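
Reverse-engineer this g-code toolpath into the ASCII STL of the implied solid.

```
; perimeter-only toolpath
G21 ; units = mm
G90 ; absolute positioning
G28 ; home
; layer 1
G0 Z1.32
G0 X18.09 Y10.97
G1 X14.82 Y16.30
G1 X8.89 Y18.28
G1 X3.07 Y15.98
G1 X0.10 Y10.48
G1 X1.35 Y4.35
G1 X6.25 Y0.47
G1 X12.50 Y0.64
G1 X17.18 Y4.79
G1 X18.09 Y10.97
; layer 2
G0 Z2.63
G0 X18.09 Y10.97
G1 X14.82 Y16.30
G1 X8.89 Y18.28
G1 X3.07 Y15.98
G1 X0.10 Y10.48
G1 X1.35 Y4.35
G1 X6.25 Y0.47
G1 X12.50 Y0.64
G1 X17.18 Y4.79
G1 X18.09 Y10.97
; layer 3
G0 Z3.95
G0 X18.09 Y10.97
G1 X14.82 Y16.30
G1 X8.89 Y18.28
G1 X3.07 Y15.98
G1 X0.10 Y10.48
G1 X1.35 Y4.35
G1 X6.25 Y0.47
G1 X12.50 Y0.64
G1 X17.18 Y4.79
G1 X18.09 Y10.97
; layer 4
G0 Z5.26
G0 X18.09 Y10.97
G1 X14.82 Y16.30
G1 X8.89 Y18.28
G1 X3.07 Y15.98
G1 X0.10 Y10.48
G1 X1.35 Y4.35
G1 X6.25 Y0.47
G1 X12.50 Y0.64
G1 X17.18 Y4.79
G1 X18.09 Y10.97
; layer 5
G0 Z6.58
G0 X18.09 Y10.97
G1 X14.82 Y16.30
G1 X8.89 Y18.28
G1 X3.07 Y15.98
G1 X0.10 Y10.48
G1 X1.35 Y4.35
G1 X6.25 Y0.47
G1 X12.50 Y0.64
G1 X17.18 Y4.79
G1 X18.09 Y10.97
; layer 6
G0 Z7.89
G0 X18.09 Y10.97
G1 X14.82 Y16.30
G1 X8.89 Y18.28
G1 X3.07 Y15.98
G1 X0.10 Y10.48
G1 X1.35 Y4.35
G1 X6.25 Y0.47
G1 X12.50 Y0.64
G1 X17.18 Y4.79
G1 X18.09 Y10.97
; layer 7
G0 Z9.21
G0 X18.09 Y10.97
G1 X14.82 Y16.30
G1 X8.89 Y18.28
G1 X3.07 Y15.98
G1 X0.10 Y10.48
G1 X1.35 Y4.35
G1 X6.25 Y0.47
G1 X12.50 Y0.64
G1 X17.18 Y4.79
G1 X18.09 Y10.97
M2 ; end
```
solid part
  facet normal 0.0000 0.0000 -1.0000
    outer loop
      vertex 8.89 18.28 0.00
      vertex 14.82 16.30 0.00
      vertex 18.09 10.97 0.00
    endloop
  endfacet
  facet normal 0.0000 0.0000 -1.0000
    outer loop
      vertex 3.07 15.98 0.00
      vertex 8.89 18.28 0.00
      vertex 18.09 10.97 0.00
    endloop
  endfacet
  facet normal 0.0000 0.0000 -1.0000
    outer loop
      vertex 0.10 10.48 0.00
      vertex 3.07 15.98 0.00
      vertex 18.09 10.97 0.00
    endloop
  endfacet
  facet normal 0.0000 0.0000 -1.0000
    outer loop
      vertex 1.35 4.35 0.00
      vertex 0.10 10.48 0.00
      vertex 18.09 10.97 0.00
    endloop
  endfacet
  facet normal 0.0000 0.0000 -1.0000
    outer loop
      vertex 6.25 0.47 0.00
      vertex 1.35 4.35 0.00
      vertex 18.09 10.97 0.00
    endloop
  endfacet
  facet normal 0.0000 0.0000 -1.0000
    outer loop
      vertex 12.50 0.64 0.00
      vertex 6.25 0.47 0.00
      vertex 18.09 10.97 0.00
    endloop
  endfacet
  facet normal 0.0000 0.0000 -1.0000
    outer loop
      vertex 17.18 4.79 0.00
      vertex 12.50 0.64 0.00
      vertex 18.09 10.97 0.00
    endloop
  endfacet
  facet normal 0.0000 0.0000 1.0000
    outer loop
      vertex 18.09 10.97 9.21
      vertex 14.82 16.30 9.21
      vertex 8.89 18.28 9.21
    endloop
  endfacet
  facet normal 0.0000 0.0000 1.0000
    outer loop
      vertex 18.09 10.97 9.21
      vertex 8.89 18.28 9.21
      vertex 3.07 15.98 9.21
    endloop
  endfacet
  facet normal 0.0000 0.0000 1.0000
    outer loop
      vertex 18.09 10.97 9.21
      vertex 3.07 15.98 9.21
      vertex 0.10 10.48 9.21
    endloop
  endfacet
  facet normal 0.0000 0.0000 1.0000
    outer loop
      vertex 18.09 10.97 9.21
      vertex 0.10 10.48 9.21
      vertex 1.35 4.35 9.21
    endloop
  endfacet
  facet normal 0.0000 0.0000 1.0000
    outer loop
      vertex 18.09 10.97 9.21
      vertex 1.35 4.35 9.21
      vertex 6.25 0.47 9.21
    endloop
  endfacet
  facet normal 0.0000 0.0000 1.0000
    outer loop
      vertex 18.09 10.97 9.21
      vertex 6.25 0.47 9.21
      vertex 12.50 0.64 9.21
    endloop
  endfacet
  facet normal 0.0000 0.0000 1.0000
    outer loop
      vertex 18.09 10.97 9.21
      vertex 12.50 0.64 9.21
      vertex 17.18 4.79 9.21
    endloop
  endfacet
  facet normal 0.8524 0.5229 0.0000
    outer loop
      vertex 18.09 10.97 0.00
      vertex 14.82 16.30 0.00
      vertex 14.82 16.30 9.21
    endloop
  endfacet
  facet normal 0.8524 0.5229 0.0000
    outer loop
      vertex 18.09 10.97 0.00
      vertex 14.82 16.30 9.21
      vertex 18.09 10.97 9.21
    endloop
  endfacet
  facet normal 0.3167 0.9485 0.0000
    outer loop
      vertex 14.82 16.30 0.00
      vertex 8.89 18.28 0.00
      vertex 8.89 18.28 9.21
    endloop
  endfacet
  facet normal 0.3167 0.9485 0.0000
    outer loop
      vertex 14.82 16.30 0.00
      vertex 8.89 18.28 9.21
      vertex 14.82 16.30 9.21
    endloop
  endfacet
  facet normal -0.3675 0.9300 0.0000
    outer loop
      vertex 8.89 18.28 0.00
      vertex 3.07 15.98 0.00
      vertex 3.07 15.98 9.21
    endloop
  endfacet
  facet normal -0.3675 0.9300 0.0000
    outer loop
      vertex 8.89 18.28 0.00
      vertex 3.07 15.98 9.21
      vertex 8.89 18.28 9.21
    endloop
  endfacet
  facet normal -0.8799 0.4751 0.0000
    outer loop
      vertex 3.07 15.98 0.00
      vertex 0.10 10.48 0.00
      vertex 0.10 10.48 9.21
    endloop
  endfacet
  facet normal -0.8799 0.4751 0.0000
    outer loop
      vertex 3.07 15.98 0.00
      vertex 0.10 10.48 9.21
      vertex 3.07 15.98 9.21
    endloop
  endfacet
  facet normal -0.9798 -0.1998 0.0000
    outer loop
      vertex 0.10 10.48 0.00
      vertex 1.35 4.35 0.00
      vertex 1.35 4.35 9.21
    endloop
  endfacet
  facet normal -0.9798 -0.1998 0.0000
    outer loop
      vertex 0.10 10.48 0.00
      vertex 1.35 4.35 9.21
      vertex 0.10 10.48 9.21
    endloop
  endfacet
  facet normal -0.6208 -0.7840 0.0000
    outer loop
      vertex 1.35 4.35 0.00
      vertex 6.25 0.47 0.00
      vertex 6.25 0.47 9.21
    endloop
  endfacet
  facet normal -0.6208 -0.7840 0.0000
    outer loop
      vertex 1.35 4.35 0.00
      vertex 6.25 0.47 9.21
      vertex 1.35 4.35 9.21
    endloop
  endfacet
  facet normal 0.0272 -0.9996 0.0000
    outer loop
      vertex 6.25 0.47 0.00
      vertex 12.50 0.64 0.00
      vertex 12.50 0.64 9.21
    endloop
  endfacet
  facet normal 0.0272 -0.9996 0.0000
    outer loop
      vertex 6.25 0.47 0.00
      vertex 12.50 0.64 9.21
      vertex 6.25 0.47 9.21
    endloop
  endfacet
  facet normal 0.6635 -0.7482 0.0000
    outer loop
      vertex 12.50 0.64 0.00
      vertex 17.18 4.79 0.00
      vertex 17.18 4.79 9.21
    endloop
  endfacet
  facet normal 0.6635 -0.7482 0.0000
    outer loop
      vertex 12.50 0.64 0.00
      vertex 17.18 4.79 9.21
      vertex 12.50 0.64 9.21
    endloop
  endfacet
  facet normal 0.9893 -0.1457 0.0000
    outer loop
      vertex 17.18 4.79 0.00
      vertex 18.09 10.97 0.00
      vertex 18.09 10.97 9.21
    endloop
  endfacet
  facet normal 0.9893 -0.1457 0.0000
    outer loop
      vertex 17.18 4.79 0.00
      vertex 18.09 10.97 9.21
      vertex 17.18 4.79 9.21
    endloop
  endfacet
endsolid part

The G0 Z moves step by Δz≈1.32 mm. Every layer's G1 loop is the same polygon, so the solid is a straight extrusion of it from z=0 to z≈9.21. Closing with flat bottom and top caps and triangulating gives 32 facets — a regular 9-sided prism (a cylinder approximated with 9 flat sides), circumscribed radius ≈ 9.14 mm, height ≈ 9.21 mm.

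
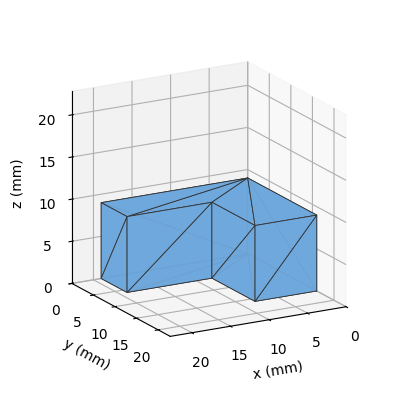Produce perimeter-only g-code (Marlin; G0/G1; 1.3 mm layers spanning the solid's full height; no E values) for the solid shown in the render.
Reading the render: the shape is an L-shaped prism: outer 19 × 16 mm, arm thicknesses ≈ 6 mm (horizontal) and 8 mm (vertical), extruded 9 mm in z (dimensions read to the nearest mm from the axis ticks). For the g-code, the solid's height is divided into equal slices at the stated Δz and each level perimeter traced with G1 moves after a G0 lift.

; perimeter-only toolpath
G21 ; units = mm
G90 ; absolute positioning
G28 ; home
; layer 1
G0 Z1.3
G0 X0.0 Y0.0
G1 X19.0 Y0.0
G1 X19.0 Y6.0
G1 X8.0 Y6.0
G1 X8.0 Y16.0
G1 X0.0 Y16.0
G1 X0.0 Y0.0
; layer 2
G0 Z2.6
G0 X0.0 Y0.0
G1 X19.0 Y0.0
G1 X19.0 Y6.0
G1 X8.0 Y6.0
G1 X8.0 Y16.0
G1 X0.0 Y16.0
G1 X0.0 Y0.0
; layer 3
G0 Z3.9
G0 X0.0 Y0.0
G1 X19.0 Y0.0
G1 X19.0 Y6.0
G1 X8.0 Y6.0
G1 X8.0 Y16.0
G1 X0.0 Y16.0
G1 X0.0 Y0.0
; layer 4
G0 Z5.1
G0 X0.0 Y0.0
G1 X19.0 Y0.0
G1 X19.0 Y6.0
G1 X8.0 Y6.0
G1 X8.0 Y16.0
G1 X0.0 Y16.0
G1 X0.0 Y0.0
; layer 5
G0 Z6.4
G0 X0.0 Y0.0
G1 X19.0 Y0.0
G1 X19.0 Y6.0
G1 X8.0 Y6.0
G1 X8.0 Y16.0
G1 X0.0 Y16.0
G1 X0.0 Y0.0
; layer 6
G0 Z7.7
G0 X0.0 Y0.0
G1 X19.0 Y0.0
G1 X19.0 Y6.0
G1 X8.0 Y6.0
G1 X8.0 Y16.0
G1 X0.0 Y16.0
G1 X0.0 Y0.0
; layer 7
G0 Z9.0
G0 X0.0 Y0.0
G1 X19.0 Y0.0
G1 X19.0 Y6.0
G1 X8.0 Y6.0
G1 X8.0 Y16.0
G1 X0.0 Y16.0
G1 X0.0 Y0.0
M2 ; end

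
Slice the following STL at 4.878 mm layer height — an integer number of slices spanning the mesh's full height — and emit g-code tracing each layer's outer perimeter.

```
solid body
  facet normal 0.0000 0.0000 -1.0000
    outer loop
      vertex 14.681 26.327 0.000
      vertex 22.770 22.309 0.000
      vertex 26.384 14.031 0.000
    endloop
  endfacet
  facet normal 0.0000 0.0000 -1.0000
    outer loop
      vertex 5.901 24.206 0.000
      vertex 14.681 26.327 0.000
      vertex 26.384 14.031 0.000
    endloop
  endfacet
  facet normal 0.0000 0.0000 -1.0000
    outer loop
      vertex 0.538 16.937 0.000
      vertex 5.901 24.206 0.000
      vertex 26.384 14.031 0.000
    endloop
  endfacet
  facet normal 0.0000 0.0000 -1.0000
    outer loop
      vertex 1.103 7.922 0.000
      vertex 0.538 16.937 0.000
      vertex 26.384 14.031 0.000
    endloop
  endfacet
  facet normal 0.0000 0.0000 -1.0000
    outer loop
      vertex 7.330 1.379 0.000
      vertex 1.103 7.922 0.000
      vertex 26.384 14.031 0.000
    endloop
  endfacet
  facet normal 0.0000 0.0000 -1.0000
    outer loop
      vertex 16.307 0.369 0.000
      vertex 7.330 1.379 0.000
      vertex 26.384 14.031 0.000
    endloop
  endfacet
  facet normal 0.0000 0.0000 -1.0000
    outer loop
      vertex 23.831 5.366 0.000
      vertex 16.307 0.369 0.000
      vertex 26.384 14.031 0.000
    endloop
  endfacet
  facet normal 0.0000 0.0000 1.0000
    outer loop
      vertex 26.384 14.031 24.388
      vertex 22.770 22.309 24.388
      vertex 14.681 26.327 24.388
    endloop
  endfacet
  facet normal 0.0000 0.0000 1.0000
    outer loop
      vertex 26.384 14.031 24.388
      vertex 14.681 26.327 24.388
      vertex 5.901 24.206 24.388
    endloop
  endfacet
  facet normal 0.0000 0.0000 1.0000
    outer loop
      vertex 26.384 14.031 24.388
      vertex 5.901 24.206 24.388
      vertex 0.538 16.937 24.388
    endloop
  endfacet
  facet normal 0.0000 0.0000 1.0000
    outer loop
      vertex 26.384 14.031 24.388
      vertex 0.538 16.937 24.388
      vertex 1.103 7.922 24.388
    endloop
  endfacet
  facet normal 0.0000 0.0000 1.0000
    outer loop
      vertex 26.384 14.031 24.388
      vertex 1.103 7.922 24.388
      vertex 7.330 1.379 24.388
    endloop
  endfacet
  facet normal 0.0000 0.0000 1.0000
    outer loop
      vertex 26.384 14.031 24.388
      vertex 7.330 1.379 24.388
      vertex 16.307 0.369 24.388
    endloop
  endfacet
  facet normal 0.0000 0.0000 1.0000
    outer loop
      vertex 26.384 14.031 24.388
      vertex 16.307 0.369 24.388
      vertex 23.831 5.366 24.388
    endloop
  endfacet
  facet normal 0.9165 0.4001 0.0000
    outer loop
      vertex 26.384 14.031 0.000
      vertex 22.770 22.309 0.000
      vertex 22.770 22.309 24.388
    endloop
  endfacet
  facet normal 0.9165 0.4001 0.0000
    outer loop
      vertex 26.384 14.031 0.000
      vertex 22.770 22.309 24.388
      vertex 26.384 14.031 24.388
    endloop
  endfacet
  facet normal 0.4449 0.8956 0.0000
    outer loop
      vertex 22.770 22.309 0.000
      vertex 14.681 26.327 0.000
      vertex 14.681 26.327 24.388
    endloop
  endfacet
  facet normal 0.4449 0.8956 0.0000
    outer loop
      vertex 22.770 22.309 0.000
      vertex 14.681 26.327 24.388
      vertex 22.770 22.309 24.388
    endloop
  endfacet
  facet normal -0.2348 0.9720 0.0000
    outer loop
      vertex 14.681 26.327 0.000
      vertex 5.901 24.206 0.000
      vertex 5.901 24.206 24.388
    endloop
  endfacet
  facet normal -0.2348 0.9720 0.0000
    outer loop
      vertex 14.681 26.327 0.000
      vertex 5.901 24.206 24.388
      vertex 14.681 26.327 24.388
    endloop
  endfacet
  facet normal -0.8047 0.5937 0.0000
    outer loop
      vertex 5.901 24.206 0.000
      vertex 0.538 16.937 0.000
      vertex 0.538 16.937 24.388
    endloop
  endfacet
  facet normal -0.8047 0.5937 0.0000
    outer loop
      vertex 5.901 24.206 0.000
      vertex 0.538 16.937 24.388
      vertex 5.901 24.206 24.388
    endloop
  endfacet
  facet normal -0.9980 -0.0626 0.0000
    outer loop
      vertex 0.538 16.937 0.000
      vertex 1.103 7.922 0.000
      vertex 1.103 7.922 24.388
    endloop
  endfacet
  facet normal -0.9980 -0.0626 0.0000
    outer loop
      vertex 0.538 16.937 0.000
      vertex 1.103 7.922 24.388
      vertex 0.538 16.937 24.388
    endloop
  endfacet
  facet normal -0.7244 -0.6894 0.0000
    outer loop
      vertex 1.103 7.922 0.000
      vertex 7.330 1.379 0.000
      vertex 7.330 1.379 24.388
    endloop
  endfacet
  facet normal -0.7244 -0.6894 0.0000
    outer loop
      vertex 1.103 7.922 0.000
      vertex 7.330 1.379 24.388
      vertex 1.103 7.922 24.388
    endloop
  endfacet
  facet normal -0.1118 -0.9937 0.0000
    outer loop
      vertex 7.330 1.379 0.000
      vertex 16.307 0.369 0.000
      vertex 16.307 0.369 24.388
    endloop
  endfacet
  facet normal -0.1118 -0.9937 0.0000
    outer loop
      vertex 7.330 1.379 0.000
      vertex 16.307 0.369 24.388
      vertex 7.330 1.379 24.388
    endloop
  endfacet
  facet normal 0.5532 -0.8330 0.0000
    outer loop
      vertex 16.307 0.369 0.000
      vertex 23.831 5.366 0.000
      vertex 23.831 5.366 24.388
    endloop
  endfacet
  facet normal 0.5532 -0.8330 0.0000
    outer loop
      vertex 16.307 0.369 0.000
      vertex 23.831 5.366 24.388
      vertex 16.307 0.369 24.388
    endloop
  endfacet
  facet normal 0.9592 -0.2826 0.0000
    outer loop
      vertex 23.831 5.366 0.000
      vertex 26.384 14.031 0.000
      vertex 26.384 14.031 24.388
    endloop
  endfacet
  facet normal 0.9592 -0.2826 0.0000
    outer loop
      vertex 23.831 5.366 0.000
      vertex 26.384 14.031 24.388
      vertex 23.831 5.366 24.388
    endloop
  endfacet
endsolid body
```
; perimeter-only toolpath
G21 ; units = mm
G90 ; absolute positioning
G28 ; home
; layer 1
G0 Z4.878
G0 X26.384 Y14.031
G1 X22.770 Y22.309
G1 X14.681 Y26.327
G1 X5.901 Y24.206
G1 X0.538 Y16.937
G1 X1.103 Y7.922
G1 X7.330 Y1.379
G1 X16.307 Y0.369
G1 X23.831 Y5.366
G1 X26.384 Y14.031
; layer 2
G0 Z9.755
G0 X26.384 Y14.031
G1 X22.770 Y22.309
G1 X14.681 Y26.327
G1 X5.901 Y24.206
G1 X0.538 Y16.937
G1 X1.103 Y7.922
G1 X7.330 Y1.379
G1 X16.307 Y0.369
G1 X23.831 Y5.366
G1 X26.384 Y14.031
; layer 3
G0 Z14.633
G0 X26.384 Y14.031
G1 X22.770 Y22.309
G1 X14.681 Y26.327
G1 X5.901 Y24.206
G1 X0.538 Y16.937
G1 X1.103 Y7.922
G1 X7.330 Y1.379
G1 X16.307 Y0.369
G1 X23.831 Y5.366
G1 X26.384 Y14.031
; layer 4
G0 Z19.510
G0 X26.384 Y14.031
G1 X22.770 Y22.309
G1 X14.681 Y26.327
G1 X5.901 Y24.206
G1 X0.538 Y16.937
G1 X1.103 Y7.922
G1 X7.330 Y1.379
G1 X16.307 Y0.369
G1 X23.831 Y5.366
G1 X26.384 Y14.031
; layer 5
G0 Z24.388
G0 X26.384 Y14.031
G1 X22.770 Y22.309
G1 X14.681 Y26.327
G1 X5.901 Y24.206
G1 X0.538 Y16.937
G1 X1.103 Y7.922
G1 X7.330 Y1.379
G1 X16.307 Y0.369
G1 X23.831 Y5.366
G1 X26.384 Y14.031
M2 ; end

The solid is a regular 9-sided prism (a cylinder approximated with 9 flat sides), circumscribed radius ≈ 13.2 mm, height ≈ 24.4 mm. Slicing at Δz = 4.878 mm — 5 equal slices spanning the solid's height, so layer i sits at z = i·h/5 — gives 5 non-empty perimeters. Each is a 9-segment closed polygon; G0 lifts to the layer z and rapids to the start vertex, then G1 traces the edges.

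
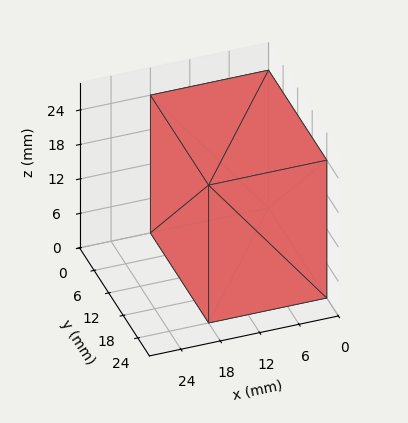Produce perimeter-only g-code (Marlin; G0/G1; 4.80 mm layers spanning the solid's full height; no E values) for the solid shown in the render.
Reading the render: the shape is a rectangular box, roughly 18 × 24 mm footprint and 24 mm tall (dimensions read to the nearest mm from the axis ticks). For the g-code, the solid's height is divided into equal slices at the stated Δz and each level perimeter traced with G1 moves after a G0 lift.

; perimeter-only toolpath
G21 ; units = mm
G90 ; absolute positioning
G28 ; home
; layer 1
G0 Z4.80
G0 X0.00 Y0.00
G1 X18.00 Y0.00
G1 X18.00 Y24.00
G1 X0.00 Y24.00
G1 X0.00 Y0.00
; layer 2
G0 Z9.60
G0 X0.00 Y0.00
G1 X18.00 Y0.00
G1 X18.00 Y24.00
G1 X0.00 Y24.00
G1 X0.00 Y0.00
; layer 3
G0 Z14.40
G0 X0.00 Y0.00
G1 X18.00 Y0.00
G1 X18.00 Y24.00
G1 X0.00 Y24.00
G1 X0.00 Y0.00
; layer 4
G0 Z19.20
G0 X0.00 Y0.00
G1 X18.00 Y0.00
G1 X18.00 Y24.00
G1 X0.00 Y24.00
G1 X0.00 Y0.00
; layer 5
G0 Z24.00
G0 X0.00 Y0.00
G1 X18.00 Y0.00
G1 X18.00 Y24.00
G1 X0.00 Y24.00
G1 X0.00 Y0.00
M2 ; end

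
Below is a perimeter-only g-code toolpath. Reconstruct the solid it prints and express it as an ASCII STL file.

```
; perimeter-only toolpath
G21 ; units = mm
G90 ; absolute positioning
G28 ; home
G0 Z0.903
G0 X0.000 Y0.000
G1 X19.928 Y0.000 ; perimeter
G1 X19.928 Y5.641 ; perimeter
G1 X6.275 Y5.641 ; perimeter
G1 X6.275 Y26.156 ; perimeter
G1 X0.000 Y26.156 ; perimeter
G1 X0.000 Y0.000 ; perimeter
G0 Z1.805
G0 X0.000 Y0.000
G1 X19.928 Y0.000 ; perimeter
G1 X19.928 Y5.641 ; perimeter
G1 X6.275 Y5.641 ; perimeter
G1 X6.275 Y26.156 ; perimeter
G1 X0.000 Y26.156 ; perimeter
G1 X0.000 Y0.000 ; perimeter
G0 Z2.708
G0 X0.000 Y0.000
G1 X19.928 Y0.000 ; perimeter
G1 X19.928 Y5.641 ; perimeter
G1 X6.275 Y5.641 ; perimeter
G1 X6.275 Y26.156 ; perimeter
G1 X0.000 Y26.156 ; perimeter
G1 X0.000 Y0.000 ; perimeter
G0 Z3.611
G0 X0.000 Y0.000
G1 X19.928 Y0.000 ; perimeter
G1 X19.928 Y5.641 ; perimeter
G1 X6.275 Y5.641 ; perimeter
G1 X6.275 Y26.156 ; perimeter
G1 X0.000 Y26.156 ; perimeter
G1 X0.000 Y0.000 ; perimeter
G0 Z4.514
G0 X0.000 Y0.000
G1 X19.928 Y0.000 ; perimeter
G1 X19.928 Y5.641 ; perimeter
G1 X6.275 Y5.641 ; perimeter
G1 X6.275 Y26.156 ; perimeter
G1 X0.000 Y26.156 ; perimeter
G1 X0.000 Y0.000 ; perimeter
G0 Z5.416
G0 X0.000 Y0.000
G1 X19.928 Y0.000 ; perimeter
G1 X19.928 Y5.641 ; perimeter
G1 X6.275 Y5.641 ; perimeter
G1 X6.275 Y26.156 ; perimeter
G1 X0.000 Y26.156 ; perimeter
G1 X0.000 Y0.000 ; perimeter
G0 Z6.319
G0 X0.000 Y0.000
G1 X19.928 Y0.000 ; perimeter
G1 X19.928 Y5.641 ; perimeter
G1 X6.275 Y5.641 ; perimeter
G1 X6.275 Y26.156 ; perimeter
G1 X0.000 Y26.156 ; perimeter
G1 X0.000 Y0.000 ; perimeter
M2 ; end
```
solid part
  facet normal 0.0000 0.0000 -1.0000
    outer loop
      vertex 19.928 5.641 0.000
      vertex 19.928 0.000 0.000
      vertex 0.000 0.000 0.000
    endloop
  endfacet
  facet normal 0.0000 0.0000 -1.0000
    outer loop
      vertex 6.275 5.641 0.000
      vertex 19.928 5.641 0.000
      vertex 0.000 0.000 0.000
    endloop
  endfacet
  facet normal 0.0000 0.0000 -1.0000
    outer loop
      vertex 6.275 26.156 0.000
      vertex 6.275 5.641 0.000
      vertex 0.000 0.000 0.000
    endloop
  endfacet
  facet normal 0.0000 0.0000 -1.0000
    outer loop
      vertex 0.000 26.156 0.000
      vertex 6.275 26.156 0.000
      vertex 0.000 0.000 0.000
    endloop
  endfacet
  facet normal 0.0000 0.0000 1.0000
    outer loop
      vertex 0.000 0.000 6.319
      vertex 19.928 0.000 6.319
      vertex 19.928 5.641 6.319
    endloop
  endfacet
  facet normal 0.0000 0.0000 1.0000
    outer loop
      vertex 0.000 0.000 6.319
      vertex 19.928 5.641 6.319
      vertex 6.275 5.641 6.319
    endloop
  endfacet
  facet normal 0.0000 0.0000 1.0000
    outer loop
      vertex 0.000 0.000 6.319
      vertex 6.275 5.641 6.319
      vertex 6.275 26.156 6.319
    endloop
  endfacet
  facet normal 0.0000 0.0000 1.0000
    outer loop
      vertex 0.000 0.000 6.319
      vertex 6.275 26.156 6.319
      vertex 0.000 26.156 6.319
    endloop
  endfacet
  facet normal 0.0000 -1.0000 0.0000
    outer loop
      vertex 0.000 0.000 0.000
      vertex 19.928 0.000 0.000
      vertex 19.928 0.000 6.319
    endloop
  endfacet
  facet normal 0.0000 -1.0000 0.0000
    outer loop
      vertex 0.000 0.000 0.000
      vertex 19.928 0.000 6.319
      vertex 0.000 0.000 6.319
    endloop
  endfacet
  facet normal 1.0000 0.0000 0.0000
    outer loop
      vertex 19.928 0.000 0.000
      vertex 19.928 5.641 0.000
      vertex 19.928 5.641 6.319
    endloop
  endfacet
  facet normal 1.0000 0.0000 0.0000
    outer loop
      vertex 19.928 0.000 0.000
      vertex 19.928 5.641 6.319
      vertex 19.928 0.000 6.319
    endloop
  endfacet
  facet normal 0.0000 1.0000 0.0000
    outer loop
      vertex 19.928 5.641 0.000
      vertex 6.275 5.641 0.000
      vertex 6.275 5.641 6.319
    endloop
  endfacet
  facet normal 0.0000 1.0000 0.0000
    outer loop
      vertex 19.928 5.641 0.000
      vertex 6.275 5.641 6.319
      vertex 19.928 5.641 6.319
    endloop
  endfacet
  facet normal 1.0000 0.0000 0.0000
    outer loop
      vertex 6.275 5.641 0.000
      vertex 6.275 26.156 0.000
      vertex 6.275 26.156 6.319
    endloop
  endfacet
  facet normal 1.0000 0.0000 0.0000
    outer loop
      vertex 6.275 5.641 0.000
      vertex 6.275 26.156 6.319
      vertex 6.275 5.641 6.319
    endloop
  endfacet
  facet normal 0.0000 1.0000 0.0000
    outer loop
      vertex 6.275 26.156 0.000
      vertex 0.000 26.156 0.000
      vertex 0.000 26.156 6.319
    endloop
  endfacet
  facet normal 0.0000 1.0000 0.0000
    outer loop
      vertex 6.275 26.156 0.000
      vertex 0.000 26.156 6.319
      vertex 6.275 26.156 6.319
    endloop
  endfacet
  facet normal -1.0000 0.0000 0.0000
    outer loop
      vertex 0.000 26.156 0.000
      vertex 0.000 0.000 0.000
      vertex 0.000 0.000 6.319
    endloop
  endfacet
  facet normal -1.0000 0.0000 0.0000
    outer loop
      vertex 0.000 26.156 0.000
      vertex 0.000 0.000 6.319
      vertex 0.000 26.156 6.319
    endloop
  endfacet
endsolid part

The G0 Z moves step by Δz≈0.903 mm. Every layer's G1 loop is the same polygon, so the solid is a straight extrusion of it from z=0 to z≈6.32. Closing with flat bottom and top caps and triangulating gives 20 facets — an L-shaped prism: outer 19.9 × 26.2 mm, arm thicknesses ≈ 5.64 mm (horizontal) and 6.28 mm (vertical), extruded 6.32 mm in z.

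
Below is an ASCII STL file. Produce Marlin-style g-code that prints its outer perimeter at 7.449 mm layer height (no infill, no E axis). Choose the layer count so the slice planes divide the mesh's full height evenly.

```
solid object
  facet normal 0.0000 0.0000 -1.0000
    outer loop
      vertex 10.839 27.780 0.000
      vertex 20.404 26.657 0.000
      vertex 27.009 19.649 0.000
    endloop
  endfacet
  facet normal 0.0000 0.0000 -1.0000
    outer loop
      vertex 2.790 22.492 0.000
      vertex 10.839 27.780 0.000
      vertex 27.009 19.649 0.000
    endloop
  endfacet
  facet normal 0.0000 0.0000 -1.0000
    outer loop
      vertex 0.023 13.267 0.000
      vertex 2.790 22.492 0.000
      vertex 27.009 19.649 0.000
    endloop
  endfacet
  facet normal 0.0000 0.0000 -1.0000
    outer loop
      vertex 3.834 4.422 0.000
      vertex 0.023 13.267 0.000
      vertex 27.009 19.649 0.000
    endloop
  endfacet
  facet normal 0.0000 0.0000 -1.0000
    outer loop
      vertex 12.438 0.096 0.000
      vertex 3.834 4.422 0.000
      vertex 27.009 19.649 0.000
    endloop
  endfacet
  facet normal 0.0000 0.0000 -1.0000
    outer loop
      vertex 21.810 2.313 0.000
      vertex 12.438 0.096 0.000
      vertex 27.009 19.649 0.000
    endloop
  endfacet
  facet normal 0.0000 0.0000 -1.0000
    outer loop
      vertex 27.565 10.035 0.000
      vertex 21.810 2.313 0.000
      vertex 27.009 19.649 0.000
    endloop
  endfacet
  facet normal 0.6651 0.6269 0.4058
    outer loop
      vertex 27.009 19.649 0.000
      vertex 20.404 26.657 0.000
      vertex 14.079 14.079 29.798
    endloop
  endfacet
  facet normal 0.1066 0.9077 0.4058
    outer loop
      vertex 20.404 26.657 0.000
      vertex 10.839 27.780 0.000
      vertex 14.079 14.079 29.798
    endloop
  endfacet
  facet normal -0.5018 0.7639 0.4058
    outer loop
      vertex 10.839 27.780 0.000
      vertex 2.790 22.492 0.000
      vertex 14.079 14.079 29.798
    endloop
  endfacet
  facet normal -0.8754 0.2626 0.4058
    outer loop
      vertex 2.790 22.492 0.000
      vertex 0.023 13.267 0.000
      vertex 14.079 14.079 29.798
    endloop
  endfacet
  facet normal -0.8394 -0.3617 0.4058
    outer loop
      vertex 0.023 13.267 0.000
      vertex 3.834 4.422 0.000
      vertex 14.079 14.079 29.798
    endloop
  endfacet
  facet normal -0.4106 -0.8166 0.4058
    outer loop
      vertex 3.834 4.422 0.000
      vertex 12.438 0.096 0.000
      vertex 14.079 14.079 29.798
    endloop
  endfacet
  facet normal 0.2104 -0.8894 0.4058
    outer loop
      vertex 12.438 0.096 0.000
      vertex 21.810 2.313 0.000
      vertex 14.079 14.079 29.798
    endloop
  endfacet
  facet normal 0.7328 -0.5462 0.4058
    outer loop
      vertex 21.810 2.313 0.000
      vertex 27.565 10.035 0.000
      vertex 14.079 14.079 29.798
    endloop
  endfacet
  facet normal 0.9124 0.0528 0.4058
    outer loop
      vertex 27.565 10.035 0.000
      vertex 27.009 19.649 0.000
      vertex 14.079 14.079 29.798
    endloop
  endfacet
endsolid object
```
; perimeter-only toolpath
G21 ; units = mm
G90 ; absolute positioning
G28 ; home
; layer 1
G0 Z7.449
G0 X23.776 Y18.257
G1 X18.823 Y23.513
G1 X11.649 Y24.355
G1 X5.612 Y20.389
G1 X3.537 Y13.470
G1 X6.395 Y6.836
G1 X12.848 Y3.592
G1 X19.877 Y5.255
G1 X24.194 Y11.046
G1 X23.776 Y18.257
; layer 2
G0 Z14.899
G0 X20.544 Y16.864
G1 X17.242 Y20.368
G1 X12.459 Y20.930
G1 X8.434 Y18.285
G1 X7.051 Y13.673
G1 X8.957 Y9.251
G1 X13.259 Y7.088
G1 X17.944 Y8.196
G1 X20.822 Y12.057
G1 X20.544 Y16.864
; layer 3
G0 Z22.348
G0 X17.312 Y15.472
G1 X15.660 Y17.224
G1 X13.269 Y17.504
G1 X11.257 Y16.182
G1 X10.565 Y13.876
G1 X11.518 Y11.665
G1 X13.669 Y10.583
G1 X16.012 Y11.138
G1 X17.451 Y13.068
G1 X17.312 Y15.472
M2 ; end

The solid is a regular 9-sided pyramid, base circumscribed radius ≈ 14.1 mm, apex at z ≈ 29.8 mm. Slicing at Δz = 7.449 mm — 4 equal slices spanning the solid's height, so layer i sits at z = i·h/4 — gives 3 non-empty perimeters. Each is a 9-segment closed polygon; G0 lifts to the layer z and rapids to the start vertex, then G1 traces the edges. The cross-section shrinks linearly with z (the slice at the apex is degenerate and omitted).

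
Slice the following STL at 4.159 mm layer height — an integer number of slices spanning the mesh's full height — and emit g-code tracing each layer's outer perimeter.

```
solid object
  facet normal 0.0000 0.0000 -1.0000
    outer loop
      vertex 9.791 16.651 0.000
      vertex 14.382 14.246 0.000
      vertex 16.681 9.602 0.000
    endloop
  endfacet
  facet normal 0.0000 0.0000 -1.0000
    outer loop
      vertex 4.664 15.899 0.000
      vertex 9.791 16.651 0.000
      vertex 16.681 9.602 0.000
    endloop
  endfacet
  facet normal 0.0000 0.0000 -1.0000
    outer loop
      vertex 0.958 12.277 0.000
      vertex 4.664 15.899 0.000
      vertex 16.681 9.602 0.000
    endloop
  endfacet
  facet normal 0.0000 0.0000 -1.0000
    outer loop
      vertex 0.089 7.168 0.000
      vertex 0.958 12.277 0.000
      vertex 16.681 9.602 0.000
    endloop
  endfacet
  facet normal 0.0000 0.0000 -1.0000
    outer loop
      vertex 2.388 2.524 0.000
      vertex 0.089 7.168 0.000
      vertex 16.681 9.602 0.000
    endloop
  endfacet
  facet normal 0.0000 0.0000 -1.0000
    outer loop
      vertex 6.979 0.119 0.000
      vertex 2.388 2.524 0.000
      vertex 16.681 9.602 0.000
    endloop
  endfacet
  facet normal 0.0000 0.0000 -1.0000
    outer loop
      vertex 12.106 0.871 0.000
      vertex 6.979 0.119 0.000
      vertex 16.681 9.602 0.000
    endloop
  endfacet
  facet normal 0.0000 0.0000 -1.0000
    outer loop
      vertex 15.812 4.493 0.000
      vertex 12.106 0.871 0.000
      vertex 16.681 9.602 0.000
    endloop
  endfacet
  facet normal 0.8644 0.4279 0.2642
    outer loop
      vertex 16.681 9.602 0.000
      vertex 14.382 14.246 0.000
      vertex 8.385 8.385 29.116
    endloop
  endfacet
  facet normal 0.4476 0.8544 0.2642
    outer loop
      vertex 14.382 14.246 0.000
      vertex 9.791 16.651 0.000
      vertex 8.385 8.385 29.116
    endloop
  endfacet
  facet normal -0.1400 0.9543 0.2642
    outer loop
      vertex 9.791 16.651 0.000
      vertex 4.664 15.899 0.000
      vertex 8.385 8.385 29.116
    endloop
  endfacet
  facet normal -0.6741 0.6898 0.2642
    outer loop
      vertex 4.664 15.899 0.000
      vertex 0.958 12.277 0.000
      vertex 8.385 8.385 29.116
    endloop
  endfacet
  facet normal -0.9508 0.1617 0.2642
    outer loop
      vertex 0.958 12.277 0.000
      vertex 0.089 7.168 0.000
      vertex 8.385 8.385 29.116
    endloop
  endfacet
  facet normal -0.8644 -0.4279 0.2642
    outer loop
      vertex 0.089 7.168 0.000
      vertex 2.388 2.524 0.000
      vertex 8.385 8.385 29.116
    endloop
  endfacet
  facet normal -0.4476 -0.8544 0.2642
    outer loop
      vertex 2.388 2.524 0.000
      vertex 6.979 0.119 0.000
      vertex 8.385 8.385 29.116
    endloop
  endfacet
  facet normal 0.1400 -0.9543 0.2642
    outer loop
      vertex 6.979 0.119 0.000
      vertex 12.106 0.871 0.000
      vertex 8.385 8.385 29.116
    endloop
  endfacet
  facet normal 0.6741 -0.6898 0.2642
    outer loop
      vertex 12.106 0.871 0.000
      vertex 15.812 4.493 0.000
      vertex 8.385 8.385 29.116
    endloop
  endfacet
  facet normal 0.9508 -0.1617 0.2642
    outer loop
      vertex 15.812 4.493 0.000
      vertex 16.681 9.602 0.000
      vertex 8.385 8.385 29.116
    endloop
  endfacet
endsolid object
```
; perimeter-only toolpath
G21 ; units = mm
G90 ; absolute positioning
G28 ; home
; layer 1
G0 Z4.159
G0 X15.496 Y9.428
G1 X13.525 Y13.409
G1 X9.590 Y15.470
G1 X5.196 Y14.826
G1 X2.019 Y11.721
G1 X1.274 Y7.342
G1 X3.245 Y3.361
G1 X7.180 Y1.300
G1 X11.574 Y1.944
G1 X14.751 Y5.049
G1 X15.496 Y9.428
; layer 2
G0 Z8.319
G0 X14.311 Y9.254
G1 X12.669 Y12.571
G1 X9.389 Y14.289
G1 X5.727 Y13.752
G1 X3.080 Y11.165
G1 X2.459 Y7.516
G1 X4.101 Y4.199
G1 X7.381 Y2.481
G1 X11.043 Y3.018
G1 X13.690 Y5.605
G1 X14.311 Y9.254
; layer 3
G0 Z12.478
G0 X13.126 Y9.080
G1 X11.812 Y11.734
G1 X9.188 Y13.108
G1 X6.259 Y12.679
G1 X4.141 Y10.609
G1 X3.644 Y7.690
G1 X4.958 Y5.036
G1 X7.582 Y3.662
G1 X10.511 Y4.091
G1 X12.629 Y6.161
G1 X13.126 Y9.080
; layer 4
G0 Z16.638
G0 X11.940 Y8.907
G1 X10.955 Y10.897
G1 X8.988 Y11.928
G1 X6.790 Y11.605
G1 X5.202 Y10.053
G1 X4.830 Y7.863
G1 X5.815 Y5.873
G1 X7.782 Y4.842
G1 X9.980 Y5.165
G1 X11.568 Y6.717
G1 X11.940 Y8.907
; layer 5
G0 Z20.797
G0 X10.755 Y8.733
G1 X10.098 Y10.060
G1 X8.787 Y10.747
G1 X7.322 Y10.532
G1 X6.263 Y9.497
G1 X6.015 Y8.037
G1 X6.672 Y6.710
G1 X7.983 Y6.023
G1 X9.448 Y6.238
G1 X10.507 Y7.273
G1 X10.755 Y8.733
; layer 6
G0 Z24.957
G0 X9.570 Y8.559
G1 X9.242 Y9.222
G1 X8.586 Y9.566
G1 X7.853 Y9.458
G1 X7.324 Y8.941
G1 X7.200 Y8.211
G1 X7.528 Y7.548
G1 X8.184 Y7.204
G1 X8.917 Y7.312
G1 X9.446 Y7.829
G1 X9.570 Y8.559
M2 ; end

The solid is a regular 10-sided pyramid, base circumscribed radius ≈ 8.38 mm, apex at z ≈ 29.1 mm. Slicing at Δz = 4.159 mm — 7 equal slices spanning the solid's height, so layer i sits at z = i·h/7 — gives 6 non-empty perimeters. Each is a 10-segment closed polygon; G0 lifts to the layer z and rapids to the start vertex, then G1 traces the edges. The cross-section shrinks linearly with z (the slice at the apex is degenerate and omitted).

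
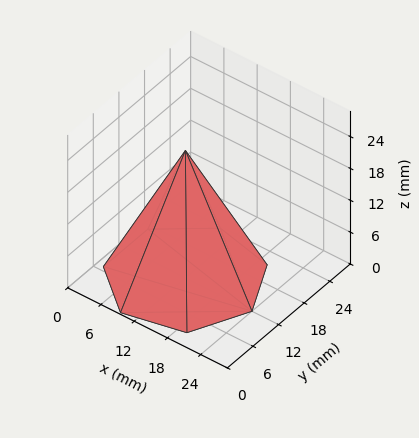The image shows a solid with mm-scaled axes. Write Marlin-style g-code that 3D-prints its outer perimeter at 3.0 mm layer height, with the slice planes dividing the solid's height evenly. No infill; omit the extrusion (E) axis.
Reading the render: the shape is a regular 7-sided pyramid, base circumscribed radius ≈ 12 mm, apex at z ≈ 24 mm (dimensions read to the nearest mm from the axis ticks). For the g-code, the solid's height is divided into equal slices at the stated Δz and each level perimeter traced with G1 moves after a G0 lift.

; perimeter-only toolpath
G21 ; units = mm
G90 ; absolute positioning
G28 ; home
; layer 1
G0 Z3.0
G0 X22.5 Y12.0
G1 X18.6 Y20.2
G1 X9.6 Y22.2
G1 X2.5 Y16.5
G1 X2.5 Y7.5
G1 X9.6 Y1.8
G1 X18.6 Y3.8
G1 X22.5 Y12.0
; layer 2
G0 Z6.0
G0 X21.0 Y12.0
G1 X17.6 Y19.0
G1 X10.0 Y20.8
G1 X3.9 Y15.9
G1 X3.9 Y8.1
G1 X10.0 Y3.2
G1 X17.6 Y5.0
G1 X21.0 Y12.0
; layer 3
G0 Z9.0
G0 X19.5 Y12.0
G1 X16.7 Y17.9
G1 X10.3 Y19.3
G1 X5.2 Y15.2
G1 X5.2 Y8.8
G1 X10.3 Y4.7
G1 X16.7 Y6.1
G1 X19.5 Y12.0
; layer 4
G0 Z12.0
G0 X18.0 Y12.0
G1 X15.8 Y16.7
G1 X10.7 Y17.9
G1 X6.6 Y14.6
G1 X6.6 Y9.4
G1 X10.7 Y6.2
G1 X15.8 Y7.3
G1 X18.0 Y12.0
; layer 5
G0 Z15.0
G0 X16.5 Y12.0
G1 X14.8 Y15.5
G1 X11.0 Y16.4
G1 X8.0 Y13.9
G1 X8.0 Y10.1
G1 X11.0 Y7.6
G1 X14.8 Y8.5
G1 X16.5 Y12.0
; layer 6
G0 Z18.0
G0 X15.0 Y12.0
G1 X13.9 Y14.3
G1 X11.3 Y14.9
G1 X9.3 Y13.3
G1 X9.3 Y10.7
G1 X11.3 Y9.1
G1 X13.9 Y9.7
G1 X15.0 Y12.0
; layer 7
G0 Z21.0
G0 X13.5 Y12.0
G1 X12.9 Y13.2
G1 X11.7 Y13.5
G1 X10.7 Y12.7
G1 X10.7 Y11.3
G1 X11.7 Y10.5
G1 X12.9 Y10.8
G1 X13.5 Y12.0
M2 ; end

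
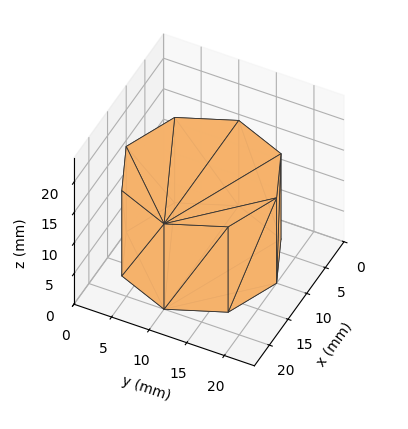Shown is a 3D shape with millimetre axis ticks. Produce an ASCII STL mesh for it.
Reading the render: the shape is a regular 8-sided prism (a cylinder approximated with 8 flat sides), circumscribed radius ≈ 10 mm, height ≈ 14 mm (dimensions read to the nearest mm from the axis ticks). For the STL, each face is triangulated and given an outward normal.

solid part
  facet normal 0.0000 0.0000 -1.0000
    outer loop
      vertex 10.00 20.00 0.00
      vertex 17.07 17.07 0.00
      vertex 20.00 10.00 0.00
    endloop
  endfacet
  facet normal 0.0000 0.0000 -1.0000
    outer loop
      vertex 2.93 17.07 0.00
      vertex 10.00 20.00 0.00
      vertex 20.00 10.00 0.00
    endloop
  endfacet
  facet normal 0.0000 0.0000 -1.0000
    outer loop
      vertex 0.00 10.00 0.00
      vertex 2.93 17.07 0.00
      vertex 20.00 10.00 0.00
    endloop
  endfacet
  facet normal 0.0000 0.0000 -1.0000
    outer loop
      vertex 2.93 2.93 0.00
      vertex 0.00 10.00 0.00
      vertex 20.00 10.00 0.00
    endloop
  endfacet
  facet normal 0.0000 0.0000 -1.0000
    outer loop
      vertex 10.00 0.00 0.00
      vertex 2.93 2.93 0.00
      vertex 20.00 10.00 0.00
    endloop
  endfacet
  facet normal 0.0000 0.0000 -1.0000
    outer loop
      vertex 17.07 2.93 0.00
      vertex 10.00 0.00 0.00
      vertex 20.00 10.00 0.00
    endloop
  endfacet
  facet normal 0.0000 0.0000 1.0000
    outer loop
      vertex 20.00 10.00 14.00
      vertex 17.07 17.07 14.00
      vertex 10.00 20.00 14.00
    endloop
  endfacet
  facet normal 0.0000 0.0000 1.0000
    outer loop
      vertex 20.00 10.00 14.00
      vertex 10.00 20.00 14.00
      vertex 2.93 17.07 14.00
    endloop
  endfacet
  facet normal 0.0000 0.0000 1.0000
    outer loop
      vertex 20.00 10.00 14.00
      vertex 2.93 17.07 14.00
      vertex 0.00 10.00 14.00
    endloop
  endfacet
  facet normal 0.0000 0.0000 1.0000
    outer loop
      vertex 20.00 10.00 14.00
      vertex 0.00 10.00 14.00
      vertex 2.93 2.93 14.00
    endloop
  endfacet
  facet normal 0.0000 0.0000 1.0000
    outer loop
      vertex 20.00 10.00 14.00
      vertex 2.93 2.93 14.00
      vertex 10.00 0.00 14.00
    endloop
  endfacet
  facet normal 0.0000 0.0000 1.0000
    outer loop
      vertex 20.00 10.00 14.00
      vertex 10.00 0.00 14.00
      vertex 17.07 2.93 14.00
    endloop
  endfacet
  facet normal 0.9238 0.3829 0.0000
    outer loop
      vertex 20.00 10.00 0.00
      vertex 17.07 17.07 0.00
      vertex 17.07 17.07 14.00
    endloop
  endfacet
  facet normal 0.9238 0.3829 0.0000
    outer loop
      vertex 20.00 10.00 0.00
      vertex 17.07 17.07 14.00
      vertex 20.00 10.00 14.00
    endloop
  endfacet
  facet normal 0.3829 0.9238 0.0000
    outer loop
      vertex 17.07 17.07 0.00
      vertex 10.00 20.00 0.00
      vertex 10.00 20.00 14.00
    endloop
  endfacet
  facet normal 0.3829 0.9238 0.0000
    outer loop
      vertex 17.07 17.07 0.00
      vertex 10.00 20.00 14.00
      vertex 17.07 17.07 14.00
    endloop
  endfacet
  facet normal -0.3829 0.9238 0.0000
    outer loop
      vertex 10.00 20.00 0.00
      vertex 2.93 17.07 0.00
      vertex 2.93 17.07 14.00
    endloop
  endfacet
  facet normal -0.3829 0.9238 0.0000
    outer loop
      vertex 10.00 20.00 0.00
      vertex 2.93 17.07 14.00
      vertex 10.00 20.00 14.00
    endloop
  endfacet
  facet normal -0.9238 0.3829 0.0000
    outer loop
      vertex 2.93 17.07 0.00
      vertex 0.00 10.00 0.00
      vertex 0.00 10.00 14.00
    endloop
  endfacet
  facet normal -0.9238 0.3829 0.0000
    outer loop
      vertex 2.93 17.07 0.00
      vertex 0.00 10.00 14.00
      vertex 2.93 17.07 14.00
    endloop
  endfacet
  facet normal -0.9238 -0.3829 0.0000
    outer loop
      vertex 0.00 10.00 0.00
      vertex 2.93 2.93 0.00
      vertex 2.93 2.93 14.00
    endloop
  endfacet
  facet normal -0.9238 -0.3829 0.0000
    outer loop
      vertex 0.00 10.00 0.00
      vertex 2.93 2.93 14.00
      vertex 0.00 10.00 14.00
    endloop
  endfacet
  facet normal -0.3829 -0.9238 0.0000
    outer loop
      vertex 2.93 2.93 0.00
      vertex 10.00 0.00 0.00
      vertex 10.00 0.00 14.00
    endloop
  endfacet
  facet normal -0.3829 -0.9238 0.0000
    outer loop
      vertex 2.93 2.93 0.00
      vertex 10.00 0.00 14.00
      vertex 2.93 2.93 14.00
    endloop
  endfacet
  facet normal 0.3829 -0.9238 0.0000
    outer loop
      vertex 10.00 0.00 0.00
      vertex 17.07 2.93 0.00
      vertex 17.07 2.93 14.00
    endloop
  endfacet
  facet normal 0.3829 -0.9238 0.0000
    outer loop
      vertex 10.00 0.00 0.00
      vertex 17.07 2.93 14.00
      vertex 10.00 0.00 14.00
    endloop
  endfacet
  facet normal 0.9238 -0.3829 0.0000
    outer loop
      vertex 17.07 2.93 0.00
      vertex 20.00 10.00 0.00
      vertex 20.00 10.00 14.00
    endloop
  endfacet
  facet normal 0.9238 -0.3829 0.0000
    outer loop
      vertex 17.07 2.93 0.00
      vertex 20.00 10.00 14.00
      vertex 17.07 2.93 14.00
    endloop
  endfacet
endsolid part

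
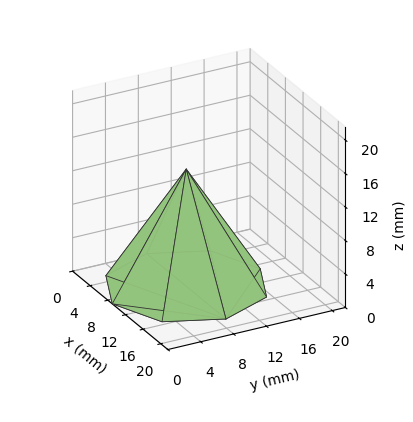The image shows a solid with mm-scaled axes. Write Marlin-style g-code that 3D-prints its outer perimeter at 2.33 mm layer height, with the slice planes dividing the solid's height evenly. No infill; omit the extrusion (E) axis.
Reading the render: the shape is a regular 8-sided pyramid, base circumscribed radius ≈ 9 mm, apex at z ≈ 14 mm (dimensions read to the nearest mm from the axis ticks). For the g-code, the solid's height is divided into equal slices at the stated Δz and each level perimeter traced with G1 moves after a G0 lift.

; perimeter-only toolpath
G21 ; units = mm
G90 ; absolute positioning
G28 ; home
; layer 1
G0 Z2.33
G0 X16.50 Y9.00
G1 X14.30 Y14.30
G1 X9.00 Y16.50
G1 X3.70 Y14.30
G1 X1.50 Y9.00
G1 X3.70 Y3.70
G1 X9.00 Y1.50
G1 X14.30 Y3.70
G1 X16.50 Y9.00
; layer 2
G0 Z4.67
G0 X15.00 Y9.00
G1 X13.24 Y13.24
G1 X9.00 Y15.00
G1 X4.76 Y13.24
G1 X3.00 Y9.00
G1 X4.76 Y4.76
G1 X9.00 Y3.00
G1 X13.24 Y4.76
G1 X15.00 Y9.00
; layer 3
G0 Z7.00
G0 X13.50 Y9.00
G1 X12.18 Y12.18
G1 X9.00 Y13.50
G1 X5.82 Y12.18
G1 X4.50 Y9.00
G1 X5.82 Y5.82
G1 X9.00 Y4.50
G1 X12.18 Y5.82
G1 X13.50 Y9.00
; layer 4
G0 Z9.33
G0 X12.00 Y9.00
G1 X11.12 Y11.12
G1 X9.00 Y12.00
G1 X6.88 Y11.12
G1 X6.00 Y9.00
G1 X6.88 Y6.88
G1 X9.00 Y6.00
G1 X11.12 Y6.88
G1 X12.00 Y9.00
; layer 5
G0 Z11.67
G0 X10.50 Y9.00
G1 X10.06 Y10.06
G1 X9.00 Y10.50
G1 X7.94 Y10.06
G1 X7.50 Y9.00
G1 X7.94 Y7.94
G1 X9.00 Y7.50
G1 X10.06 Y7.94
G1 X10.50 Y9.00
M2 ; end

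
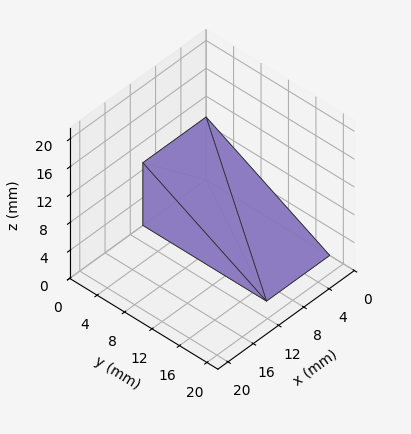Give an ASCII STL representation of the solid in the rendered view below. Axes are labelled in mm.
Reading the render: the shape is a wedge (ramp): 10 × 18 mm base, rising to 9 mm along the y=0 edge and sloping linearly to z=0 at y=18 (dimensions read to the nearest mm from the axis ticks). For the STL, each face is triangulated and given an outward normal.

solid part
  facet normal 0.0000 0.0000 -1.0000
    outer loop
      vertex 10.0 18.0 0.0
      vertex 10.0 0.0 0.0
      vertex 0.0 0.0 0.0
    endloop
  endfacet
  facet normal 0.0000 0.0000 -1.0000
    outer loop
      vertex 0.0 18.0 0.0
      vertex 10.0 18.0 0.0
      vertex 0.0 0.0 0.0
    endloop
  endfacet
  facet normal 0.0000 -1.0000 0.0000
    outer loop
      vertex 0.0 0.0 0.0
      vertex 10.0 0.0 0.0
      vertex 10.0 0.0 9.0
    endloop
  endfacet
  facet normal 0.0000 -1.0000 0.0000
    outer loop
      vertex 0.0 0.0 0.0
      vertex 10.0 0.0 9.0
      vertex 0.0 0.0 9.0
    endloop
  endfacet
  facet normal 0.0000 0.4472 0.8944
    outer loop
      vertex 0.0 0.0 9.0
      vertex 10.0 0.0 9.0
      vertex 10.0 18.0 0.0
    endloop
  endfacet
  facet normal 0.0000 0.4472 0.8944
    outer loop
      vertex 0.0 0.0 9.0
      vertex 10.0 18.0 0.0
      vertex 0.0 18.0 0.0
    endloop
  endfacet
  facet normal -1.0000 0.0000 0.0000
    outer loop
      vertex 0.0 0.0 9.0
      vertex 0.0 18.0 0.0
      vertex 0.0 0.0 0.0
    endloop
  endfacet
  facet normal 1.0000 0.0000 0.0000
    outer loop
      vertex 10.0 0.0 0.0
      vertex 10.0 18.0 0.0
      vertex 10.0 0.0 9.0
    endloop
  endfacet
endsolid part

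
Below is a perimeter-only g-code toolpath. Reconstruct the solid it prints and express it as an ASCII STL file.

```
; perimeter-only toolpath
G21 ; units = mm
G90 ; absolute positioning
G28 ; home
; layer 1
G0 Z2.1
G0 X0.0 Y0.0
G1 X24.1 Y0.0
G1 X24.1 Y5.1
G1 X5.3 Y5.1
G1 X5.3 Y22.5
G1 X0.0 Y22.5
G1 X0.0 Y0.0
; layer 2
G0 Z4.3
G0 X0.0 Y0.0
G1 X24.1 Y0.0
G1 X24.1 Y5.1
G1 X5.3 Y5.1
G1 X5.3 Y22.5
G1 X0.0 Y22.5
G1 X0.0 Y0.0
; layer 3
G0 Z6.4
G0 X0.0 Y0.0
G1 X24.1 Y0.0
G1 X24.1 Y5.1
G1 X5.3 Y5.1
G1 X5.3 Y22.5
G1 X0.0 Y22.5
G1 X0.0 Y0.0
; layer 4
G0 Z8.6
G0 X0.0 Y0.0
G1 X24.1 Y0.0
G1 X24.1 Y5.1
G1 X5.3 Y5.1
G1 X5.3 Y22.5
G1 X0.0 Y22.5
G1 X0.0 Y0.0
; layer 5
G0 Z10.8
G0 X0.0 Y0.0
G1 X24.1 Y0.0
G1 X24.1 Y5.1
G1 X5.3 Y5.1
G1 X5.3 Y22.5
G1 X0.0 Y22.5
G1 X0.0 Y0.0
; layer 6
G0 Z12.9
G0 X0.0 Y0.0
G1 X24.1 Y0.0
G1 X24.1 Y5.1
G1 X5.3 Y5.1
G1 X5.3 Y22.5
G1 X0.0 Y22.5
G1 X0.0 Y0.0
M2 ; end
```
solid part
  facet normal 0.0000 0.0000 -1.0000
    outer loop
      vertex 24.1 5.1 0.0
      vertex 24.1 0.0 0.0
      vertex 0.0 0.0 0.0
    endloop
  endfacet
  facet normal 0.0000 0.0000 -1.0000
    outer loop
      vertex 5.3 5.1 0.0
      vertex 24.1 5.1 0.0
      vertex 0.0 0.0 0.0
    endloop
  endfacet
  facet normal 0.0000 0.0000 -1.0000
    outer loop
      vertex 5.3 22.5 0.0
      vertex 5.3 5.1 0.0
      vertex 0.0 0.0 0.0
    endloop
  endfacet
  facet normal 0.0000 0.0000 -1.0000
    outer loop
      vertex 0.0 22.5 0.0
      vertex 5.3 22.5 0.0
      vertex 0.0 0.0 0.0
    endloop
  endfacet
  facet normal 0.0000 0.0000 1.0000
    outer loop
      vertex 0.0 0.0 12.9
      vertex 24.1 0.0 12.9
      vertex 24.1 5.1 12.9
    endloop
  endfacet
  facet normal 0.0000 0.0000 1.0000
    outer loop
      vertex 0.0 0.0 12.9
      vertex 24.1 5.1 12.9
      vertex 5.3 5.1 12.9
    endloop
  endfacet
  facet normal 0.0000 0.0000 1.0000
    outer loop
      vertex 0.0 0.0 12.9
      vertex 5.3 5.1 12.9
      vertex 5.3 22.5 12.9
    endloop
  endfacet
  facet normal 0.0000 0.0000 1.0000
    outer loop
      vertex 0.0 0.0 12.9
      vertex 5.3 22.5 12.9
      vertex 0.0 22.5 12.9
    endloop
  endfacet
  facet normal 0.0000 -1.0000 0.0000
    outer loop
      vertex 0.0 0.0 0.0
      vertex 24.1 0.0 0.0
      vertex 24.1 0.0 12.9
    endloop
  endfacet
  facet normal 0.0000 -1.0000 0.0000
    outer loop
      vertex 0.0 0.0 0.0
      vertex 24.1 0.0 12.9
      vertex 0.0 0.0 12.9
    endloop
  endfacet
  facet normal 1.0000 0.0000 0.0000
    outer loop
      vertex 24.1 0.0 0.0
      vertex 24.1 5.1 0.0
      vertex 24.1 5.1 12.9
    endloop
  endfacet
  facet normal 1.0000 0.0000 0.0000
    outer loop
      vertex 24.1 0.0 0.0
      vertex 24.1 5.1 12.9
      vertex 24.1 0.0 12.9
    endloop
  endfacet
  facet normal 0.0000 1.0000 0.0000
    outer loop
      vertex 24.1 5.1 0.0
      vertex 5.3 5.1 0.0
      vertex 5.3 5.1 12.9
    endloop
  endfacet
  facet normal 0.0000 1.0000 0.0000
    outer loop
      vertex 24.1 5.1 0.0
      vertex 5.3 5.1 12.9
      vertex 24.1 5.1 12.9
    endloop
  endfacet
  facet normal 1.0000 0.0000 0.0000
    outer loop
      vertex 5.3 5.1 0.0
      vertex 5.3 22.5 0.0
      vertex 5.3 22.5 12.9
    endloop
  endfacet
  facet normal 1.0000 0.0000 0.0000
    outer loop
      vertex 5.3 5.1 0.0
      vertex 5.3 22.5 12.9
      vertex 5.3 5.1 12.9
    endloop
  endfacet
  facet normal 0.0000 1.0000 0.0000
    outer loop
      vertex 5.3 22.5 0.0
      vertex 0.0 22.5 0.0
      vertex 0.0 22.5 12.9
    endloop
  endfacet
  facet normal 0.0000 1.0000 0.0000
    outer loop
      vertex 5.3 22.5 0.0
      vertex 0.0 22.5 12.9
      vertex 5.3 22.5 12.9
    endloop
  endfacet
  facet normal -1.0000 0.0000 0.0000
    outer loop
      vertex 0.0 22.5 0.0
      vertex 0.0 0.0 0.0
      vertex 0.0 0.0 12.9
    endloop
  endfacet
  facet normal -1.0000 0.0000 0.0000
    outer loop
      vertex 0.0 22.5 0.0
      vertex 0.0 0.0 12.9
      vertex 0.0 22.5 12.9
    endloop
  endfacet
endsolid part

The G0 Z moves step by Δz≈2.1 mm. Every layer's G1 loop is the same polygon, so the solid is a straight extrusion of it from z=0 to z≈12.9. Closing with flat bottom and top caps and triangulating gives 20 facets — an L-shaped prism: outer 24.1 × 22.5 mm, arm thicknesses ≈ 5.1 mm (horizontal) and 5.3 mm (vertical), extruded 12.9 mm in z.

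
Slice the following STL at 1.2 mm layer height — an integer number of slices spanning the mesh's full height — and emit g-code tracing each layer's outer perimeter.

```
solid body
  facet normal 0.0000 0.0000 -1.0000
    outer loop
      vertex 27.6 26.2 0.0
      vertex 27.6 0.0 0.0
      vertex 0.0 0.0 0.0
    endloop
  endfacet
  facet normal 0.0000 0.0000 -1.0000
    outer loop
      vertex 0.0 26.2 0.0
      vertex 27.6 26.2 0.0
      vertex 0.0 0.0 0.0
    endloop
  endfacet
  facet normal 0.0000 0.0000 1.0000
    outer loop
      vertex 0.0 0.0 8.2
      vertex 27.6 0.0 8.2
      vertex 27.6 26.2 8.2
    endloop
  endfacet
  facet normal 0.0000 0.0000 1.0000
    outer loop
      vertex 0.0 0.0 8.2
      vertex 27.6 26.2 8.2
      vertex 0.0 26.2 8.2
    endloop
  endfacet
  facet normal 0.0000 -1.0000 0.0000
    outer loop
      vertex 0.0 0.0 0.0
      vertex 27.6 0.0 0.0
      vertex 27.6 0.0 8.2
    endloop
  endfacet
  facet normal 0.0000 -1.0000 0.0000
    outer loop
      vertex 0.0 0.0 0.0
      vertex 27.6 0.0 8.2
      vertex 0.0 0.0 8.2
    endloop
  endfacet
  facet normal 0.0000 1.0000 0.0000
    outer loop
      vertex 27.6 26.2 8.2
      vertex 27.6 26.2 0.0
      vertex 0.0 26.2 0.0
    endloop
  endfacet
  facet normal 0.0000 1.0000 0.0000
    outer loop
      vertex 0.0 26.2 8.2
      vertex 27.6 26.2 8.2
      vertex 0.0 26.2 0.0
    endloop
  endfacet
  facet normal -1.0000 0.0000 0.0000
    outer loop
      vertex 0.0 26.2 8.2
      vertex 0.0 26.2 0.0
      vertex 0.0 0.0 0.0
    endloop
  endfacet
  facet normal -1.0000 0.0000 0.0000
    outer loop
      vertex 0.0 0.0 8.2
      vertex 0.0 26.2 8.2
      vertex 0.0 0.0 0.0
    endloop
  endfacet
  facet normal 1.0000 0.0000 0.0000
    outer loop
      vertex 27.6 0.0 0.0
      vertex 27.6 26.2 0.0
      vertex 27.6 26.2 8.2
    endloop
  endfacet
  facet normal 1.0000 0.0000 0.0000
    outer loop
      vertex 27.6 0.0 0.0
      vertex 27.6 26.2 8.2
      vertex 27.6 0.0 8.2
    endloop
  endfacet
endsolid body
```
; perimeter-only toolpath
G21 ; units = mm
G90 ; absolute positioning
G28 ; home
; layer 1
G0 Z1.2
G0 X0.0 Y0.0
G1 X27.6 Y0.0
G1 X27.6 Y26.2
G1 X0.0 Y26.2
G1 X0.0 Y0.0
; layer 2
G0 Z2.3
G0 X0.0 Y0.0
G1 X27.6 Y0.0
G1 X27.6 Y26.2
G1 X0.0 Y26.2
G1 X0.0 Y0.0
; layer 3
G0 Z3.5
G0 X0.0 Y0.0
G1 X27.6 Y0.0
G1 X27.6 Y26.2
G1 X0.0 Y26.2
G1 X0.0 Y0.0
; layer 4
G0 Z4.7
G0 X0.0 Y0.0
G1 X27.6 Y0.0
G1 X27.6 Y26.2
G1 X0.0 Y26.2
G1 X0.0 Y0.0
; layer 5
G0 Z5.9
G0 X0.0 Y0.0
G1 X27.6 Y0.0
G1 X27.6 Y26.2
G1 X0.0 Y26.2
G1 X0.0 Y0.0
; layer 6
G0 Z7.0
G0 X0.0 Y0.0
G1 X27.6 Y0.0
G1 X27.6 Y26.2
G1 X0.0 Y26.2
G1 X0.0 Y0.0
; layer 7
G0 Z8.2
G0 X0.0 Y0.0
G1 X27.6 Y0.0
G1 X27.6 Y26.2
G1 X0.0 Y26.2
G1 X0.0 Y0.0
M2 ; end

The solid is a rectangular box, roughly 27.6 × 26.2 mm footprint and 8.2 mm tall. Slicing at Δz = 1.2 mm — 7 equal slices spanning the solid's height, so layer i sits at z = i·h/7 — gives 7 non-empty perimeters. Each is a 4-segment closed polygon; G0 lifts to the layer z and rapids to the start vertex, then G1 traces the edges.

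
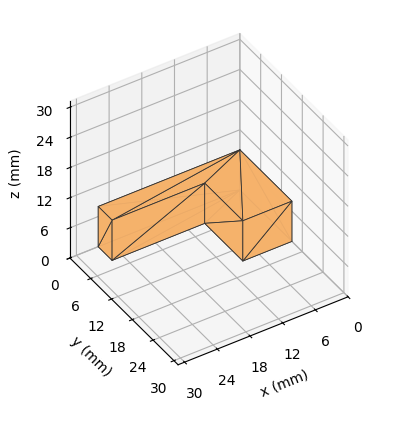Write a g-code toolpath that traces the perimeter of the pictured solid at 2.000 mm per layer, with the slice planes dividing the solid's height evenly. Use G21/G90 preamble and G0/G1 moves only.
Reading the render: the shape is an L-shaped prism: outer 26 × 15 mm, arm thicknesses ≈ 4 mm (horizontal) and 9 mm (vertical), extruded 8 mm in z (dimensions read to the nearest mm from the axis ticks). For the g-code, the solid's height is divided into equal slices at the stated Δz and each level perimeter traced with G1 moves after a G0 lift.

; perimeter-only toolpath
G21 ; units = mm
G90 ; absolute positioning
G28 ; home
; layer 1
G0 Z2.000
G0 X0.000 Y0.000
G1 X26.000 Y0.000
G1 X26.000 Y4.000
G1 X9.000 Y4.000
G1 X9.000 Y15.000
G1 X0.000 Y15.000
G1 X0.000 Y0.000
; layer 2
G0 Z4.000
G0 X0.000 Y0.000
G1 X26.000 Y0.000
G1 X26.000 Y4.000
G1 X9.000 Y4.000
G1 X9.000 Y15.000
G1 X0.000 Y15.000
G1 X0.000 Y0.000
; layer 3
G0 Z6.000
G0 X0.000 Y0.000
G1 X26.000 Y0.000
G1 X26.000 Y4.000
G1 X9.000 Y4.000
G1 X9.000 Y15.000
G1 X0.000 Y15.000
G1 X0.000 Y0.000
; layer 4
G0 Z8.000
G0 X0.000 Y0.000
G1 X26.000 Y0.000
G1 X26.000 Y4.000
G1 X9.000 Y4.000
G1 X9.000 Y15.000
G1 X0.000 Y15.000
G1 X0.000 Y0.000
M2 ; end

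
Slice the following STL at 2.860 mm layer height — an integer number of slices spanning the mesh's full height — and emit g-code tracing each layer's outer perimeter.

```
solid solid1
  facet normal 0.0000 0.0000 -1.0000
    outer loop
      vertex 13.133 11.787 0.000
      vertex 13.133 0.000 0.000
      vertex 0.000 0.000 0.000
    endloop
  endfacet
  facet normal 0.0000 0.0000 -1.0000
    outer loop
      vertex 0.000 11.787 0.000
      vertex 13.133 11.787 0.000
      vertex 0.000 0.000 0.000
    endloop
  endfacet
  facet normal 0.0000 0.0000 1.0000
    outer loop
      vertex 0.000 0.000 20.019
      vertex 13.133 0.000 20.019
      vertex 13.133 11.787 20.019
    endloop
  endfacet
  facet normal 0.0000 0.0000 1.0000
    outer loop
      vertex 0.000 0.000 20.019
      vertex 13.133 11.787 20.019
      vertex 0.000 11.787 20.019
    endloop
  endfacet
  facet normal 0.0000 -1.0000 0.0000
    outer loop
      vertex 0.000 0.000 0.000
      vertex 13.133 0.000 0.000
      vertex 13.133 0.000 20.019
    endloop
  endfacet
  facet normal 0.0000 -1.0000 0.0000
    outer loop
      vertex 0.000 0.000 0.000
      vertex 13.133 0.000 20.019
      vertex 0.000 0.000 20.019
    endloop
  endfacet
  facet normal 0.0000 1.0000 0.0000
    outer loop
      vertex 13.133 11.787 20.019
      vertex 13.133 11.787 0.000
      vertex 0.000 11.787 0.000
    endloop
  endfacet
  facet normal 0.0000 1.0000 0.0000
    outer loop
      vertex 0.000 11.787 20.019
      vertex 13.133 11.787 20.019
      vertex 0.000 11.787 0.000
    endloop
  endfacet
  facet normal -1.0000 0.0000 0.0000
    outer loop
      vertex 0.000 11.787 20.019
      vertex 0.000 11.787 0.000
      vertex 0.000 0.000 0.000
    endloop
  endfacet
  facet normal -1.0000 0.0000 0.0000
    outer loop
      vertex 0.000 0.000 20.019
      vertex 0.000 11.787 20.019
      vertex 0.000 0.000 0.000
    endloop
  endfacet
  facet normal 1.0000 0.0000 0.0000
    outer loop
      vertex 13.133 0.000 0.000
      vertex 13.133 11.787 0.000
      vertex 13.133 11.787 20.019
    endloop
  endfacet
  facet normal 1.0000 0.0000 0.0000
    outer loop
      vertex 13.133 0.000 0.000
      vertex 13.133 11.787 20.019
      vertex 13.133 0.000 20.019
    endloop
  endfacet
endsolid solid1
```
; perimeter-only toolpath
G21 ; units = mm
G90 ; absolute positioning
G28 ; home
; layer 1
G0 Z2.860
G0 X0.000 Y0.000
G1 X13.133 Y0.000
G1 X13.133 Y11.787
G1 X0.000 Y11.787
G1 X0.000 Y0.000
; layer 2
G0 Z5.720
G0 X0.000 Y0.000
G1 X13.133 Y0.000
G1 X13.133 Y11.787
G1 X0.000 Y11.787
G1 X0.000 Y0.000
; layer 3
G0 Z8.580
G0 X0.000 Y0.000
G1 X13.133 Y0.000
G1 X13.133 Y11.787
G1 X0.000 Y11.787
G1 X0.000 Y0.000
; layer 4
G0 Z11.439
G0 X0.000 Y0.000
G1 X13.133 Y0.000
G1 X13.133 Y11.787
G1 X0.000 Y11.787
G1 X0.000 Y0.000
; layer 5
G0 Z14.299
G0 X0.000 Y0.000
G1 X13.133 Y0.000
G1 X13.133 Y11.787
G1 X0.000 Y11.787
G1 X0.000 Y0.000
; layer 6
G0 Z17.159
G0 X0.000 Y0.000
G1 X13.133 Y0.000
G1 X13.133 Y11.787
G1 X0.000 Y11.787
G1 X0.000 Y0.000
; layer 7
G0 Z20.019
G0 X0.000 Y0.000
G1 X13.133 Y0.000
G1 X13.133 Y11.787
G1 X0.000 Y11.787
G1 X0.000 Y0.000
M2 ; end

The solid is a rectangular box, roughly 13.1 × 11.8 mm footprint and 20 mm tall. Slicing at Δz = 2.860 mm — 7 equal slices spanning the solid's height, so layer i sits at z = i·h/7 — gives 7 non-empty perimeters. Each is a 4-segment closed polygon; G0 lifts to the layer z and rapids to the start vertex, then G1 traces the edges.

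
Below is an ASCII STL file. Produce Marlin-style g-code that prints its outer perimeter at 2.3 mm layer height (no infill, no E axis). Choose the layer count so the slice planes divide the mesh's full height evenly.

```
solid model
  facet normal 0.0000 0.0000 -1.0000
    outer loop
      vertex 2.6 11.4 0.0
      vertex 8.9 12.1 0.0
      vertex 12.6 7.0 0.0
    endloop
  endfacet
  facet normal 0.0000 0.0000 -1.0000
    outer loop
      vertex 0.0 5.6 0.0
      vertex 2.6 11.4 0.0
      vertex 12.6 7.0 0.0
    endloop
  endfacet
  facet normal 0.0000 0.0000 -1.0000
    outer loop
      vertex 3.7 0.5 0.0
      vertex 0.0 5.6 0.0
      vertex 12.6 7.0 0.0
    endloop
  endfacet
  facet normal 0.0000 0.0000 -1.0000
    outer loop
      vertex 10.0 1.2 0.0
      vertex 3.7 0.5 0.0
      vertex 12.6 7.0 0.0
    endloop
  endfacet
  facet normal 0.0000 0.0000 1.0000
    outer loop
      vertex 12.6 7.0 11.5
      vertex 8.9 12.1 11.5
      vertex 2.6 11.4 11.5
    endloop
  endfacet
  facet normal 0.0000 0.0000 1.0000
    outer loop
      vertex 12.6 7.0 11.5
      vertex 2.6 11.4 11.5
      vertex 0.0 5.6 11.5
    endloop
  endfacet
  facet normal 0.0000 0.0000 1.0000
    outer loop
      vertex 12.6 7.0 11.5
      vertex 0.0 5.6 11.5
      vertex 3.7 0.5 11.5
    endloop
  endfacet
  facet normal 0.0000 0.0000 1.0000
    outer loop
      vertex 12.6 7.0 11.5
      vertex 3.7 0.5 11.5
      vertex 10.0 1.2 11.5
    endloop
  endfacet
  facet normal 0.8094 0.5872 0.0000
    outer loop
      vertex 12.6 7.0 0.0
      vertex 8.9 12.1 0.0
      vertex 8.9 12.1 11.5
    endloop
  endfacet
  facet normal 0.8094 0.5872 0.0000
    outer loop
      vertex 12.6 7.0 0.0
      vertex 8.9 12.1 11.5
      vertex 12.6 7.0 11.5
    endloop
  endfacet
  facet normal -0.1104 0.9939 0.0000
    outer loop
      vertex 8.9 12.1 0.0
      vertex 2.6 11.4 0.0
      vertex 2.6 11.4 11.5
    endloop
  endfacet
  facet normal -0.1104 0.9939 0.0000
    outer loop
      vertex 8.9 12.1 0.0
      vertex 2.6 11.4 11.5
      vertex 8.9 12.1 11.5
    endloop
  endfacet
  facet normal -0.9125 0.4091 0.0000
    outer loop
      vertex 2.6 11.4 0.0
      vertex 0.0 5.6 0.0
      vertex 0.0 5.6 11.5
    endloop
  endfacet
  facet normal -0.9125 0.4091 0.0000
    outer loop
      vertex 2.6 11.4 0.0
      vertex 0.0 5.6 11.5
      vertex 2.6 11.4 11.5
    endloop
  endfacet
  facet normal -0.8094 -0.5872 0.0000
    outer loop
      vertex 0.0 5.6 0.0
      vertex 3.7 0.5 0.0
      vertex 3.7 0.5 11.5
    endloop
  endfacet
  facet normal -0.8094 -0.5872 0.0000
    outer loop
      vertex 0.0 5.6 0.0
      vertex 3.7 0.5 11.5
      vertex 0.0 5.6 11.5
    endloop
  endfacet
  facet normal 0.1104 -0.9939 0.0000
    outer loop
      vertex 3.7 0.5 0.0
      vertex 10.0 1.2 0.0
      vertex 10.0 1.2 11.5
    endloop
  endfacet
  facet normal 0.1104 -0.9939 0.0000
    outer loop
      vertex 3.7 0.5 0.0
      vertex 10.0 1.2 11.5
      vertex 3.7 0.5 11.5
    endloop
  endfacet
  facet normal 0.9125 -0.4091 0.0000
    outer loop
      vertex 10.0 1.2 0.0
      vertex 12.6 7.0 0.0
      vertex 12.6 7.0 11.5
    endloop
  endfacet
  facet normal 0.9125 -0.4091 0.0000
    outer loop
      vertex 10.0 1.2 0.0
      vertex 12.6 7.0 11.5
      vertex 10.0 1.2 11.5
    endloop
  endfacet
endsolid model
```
; perimeter-only toolpath
G21 ; units = mm
G90 ; absolute positioning
G28 ; home
; layer 1
G0 Z2.3
G0 X12.6 Y7.0
G1 X8.9 Y12.1
G1 X2.6 Y11.4
G1 X0.0 Y5.6
G1 X3.7 Y0.5
G1 X10.0 Y1.2
G1 X12.6 Y7.0
; layer 2
G0 Z4.6
G0 X12.6 Y7.0
G1 X8.9 Y12.1
G1 X2.6 Y11.4
G1 X0.0 Y5.6
G1 X3.7 Y0.5
G1 X10.0 Y1.2
G1 X12.6 Y7.0
; layer 3
G0 Z6.9
G0 X12.6 Y7.0
G1 X8.9 Y12.1
G1 X2.6 Y11.4
G1 X0.0 Y5.6
G1 X3.7 Y0.5
G1 X10.0 Y1.2
G1 X12.6 Y7.0
; layer 4
G0 Z9.2
G0 X12.6 Y7.0
G1 X8.9 Y12.1
G1 X2.6 Y11.4
G1 X0.0 Y5.6
G1 X3.7 Y0.5
G1 X10.0 Y1.2
G1 X12.6 Y7.0
; layer 5
G0 Z11.5
G0 X12.6 Y7.0
G1 X8.9 Y12.1
G1 X2.6 Y11.4
G1 X0.0 Y5.6
G1 X3.7 Y0.5
G1 X10.0 Y1.2
G1 X12.6 Y7.0
M2 ; end

The solid is a regular 6-sided prism (a cylinder approximated with 6 flat sides), circumscribed radius ≈ 6.3 mm, height ≈ 11.5 mm. Slicing at Δz = 2.3 mm — 5 equal slices spanning the solid's height, so layer i sits at z = i·h/5 — gives 5 non-empty perimeters. Each is a 6-segment closed polygon; G0 lifts to the layer z and rapids to the start vertex, then G1 traces the edges.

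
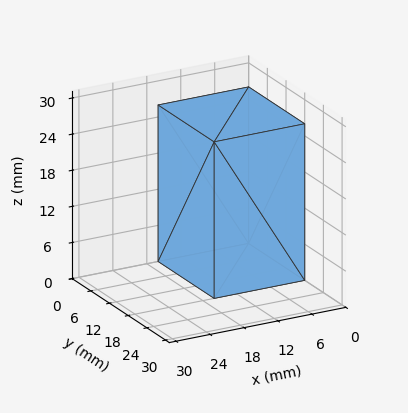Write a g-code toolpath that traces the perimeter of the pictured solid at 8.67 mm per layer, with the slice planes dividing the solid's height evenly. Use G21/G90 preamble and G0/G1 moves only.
Reading the render: the shape is a rectangular box, roughly 16 × 18 mm footprint and 26 mm tall (dimensions read to the nearest mm from the axis ticks). For the g-code, the solid's height is divided into equal slices at the stated Δz and each level perimeter traced with G1 moves after a G0 lift.

; perimeter-only toolpath
G21 ; units = mm
G90 ; absolute positioning
G28 ; home
; layer 1
G0 Z8.67
G0 X0.00 Y0.00
G1 X16.00 Y0.00
G1 X16.00 Y18.00
G1 X0.00 Y18.00
G1 X0.00 Y0.00
; layer 2
G0 Z17.33
G0 X0.00 Y0.00
G1 X16.00 Y0.00
G1 X16.00 Y18.00
G1 X0.00 Y18.00
G1 X0.00 Y0.00
; layer 3
G0 Z26.00
G0 X0.00 Y0.00
G1 X16.00 Y0.00
G1 X16.00 Y18.00
G1 X0.00 Y18.00
G1 X0.00 Y0.00
M2 ; end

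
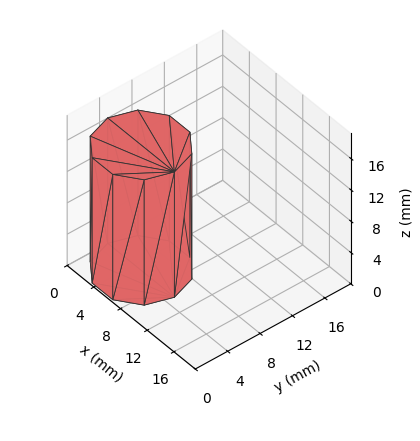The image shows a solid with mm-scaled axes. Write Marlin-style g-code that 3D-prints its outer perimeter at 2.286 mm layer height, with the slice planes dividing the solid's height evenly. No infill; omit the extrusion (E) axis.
Reading the render: the shape is a regular 10-sided prism (a cylinder approximated with 10 flat sides), circumscribed radius ≈ 5 mm, height ≈ 16 mm (dimensions read to the nearest mm from the axis ticks). For the g-code, the solid's height is divided into equal slices at the stated Δz and each level perimeter traced with G1 moves after a G0 lift.

; perimeter-only toolpath
G21 ; units = mm
G90 ; absolute positioning
G28 ; home
; layer 1
G0 Z2.286
G0 X10.000 Y5.000
G1 X9.045 Y7.939
G1 X6.545 Y9.755
G1 X3.455 Y9.755
G1 X0.955 Y7.939
G1 X0.000 Y5.000
G1 X0.955 Y2.061
G1 X3.455 Y0.245
G1 X6.545 Y0.245
G1 X9.045 Y2.061
G1 X10.000 Y5.000
; layer 2
G0 Z4.571
G0 X10.000 Y5.000
G1 X9.045 Y7.939
G1 X6.545 Y9.755
G1 X3.455 Y9.755
G1 X0.955 Y7.939
G1 X0.000 Y5.000
G1 X0.955 Y2.061
G1 X3.455 Y0.245
G1 X6.545 Y0.245
G1 X9.045 Y2.061
G1 X10.000 Y5.000
; layer 3
G0 Z6.857
G0 X10.000 Y5.000
G1 X9.045 Y7.939
G1 X6.545 Y9.755
G1 X3.455 Y9.755
G1 X0.955 Y7.939
G1 X0.000 Y5.000
G1 X0.955 Y2.061
G1 X3.455 Y0.245
G1 X6.545 Y0.245
G1 X9.045 Y2.061
G1 X10.000 Y5.000
; layer 4
G0 Z9.143
G0 X10.000 Y5.000
G1 X9.045 Y7.939
G1 X6.545 Y9.755
G1 X3.455 Y9.755
G1 X0.955 Y7.939
G1 X0.000 Y5.000
G1 X0.955 Y2.061
G1 X3.455 Y0.245
G1 X6.545 Y0.245
G1 X9.045 Y2.061
G1 X10.000 Y5.000
; layer 5
G0 Z11.429
G0 X10.000 Y5.000
G1 X9.045 Y7.939
G1 X6.545 Y9.755
G1 X3.455 Y9.755
G1 X0.955 Y7.939
G1 X0.000 Y5.000
G1 X0.955 Y2.061
G1 X3.455 Y0.245
G1 X6.545 Y0.245
G1 X9.045 Y2.061
G1 X10.000 Y5.000
; layer 6
G0 Z13.714
G0 X10.000 Y5.000
G1 X9.045 Y7.939
G1 X6.545 Y9.755
G1 X3.455 Y9.755
G1 X0.955 Y7.939
G1 X0.000 Y5.000
G1 X0.955 Y2.061
G1 X3.455 Y0.245
G1 X6.545 Y0.245
G1 X9.045 Y2.061
G1 X10.000 Y5.000
; layer 7
G0 Z16.000
G0 X10.000 Y5.000
G1 X9.045 Y7.939
G1 X6.545 Y9.755
G1 X3.455 Y9.755
G1 X0.955 Y7.939
G1 X0.000 Y5.000
G1 X0.955 Y2.061
G1 X3.455 Y0.245
G1 X6.545 Y0.245
G1 X9.045 Y2.061
G1 X10.000 Y5.000
M2 ; end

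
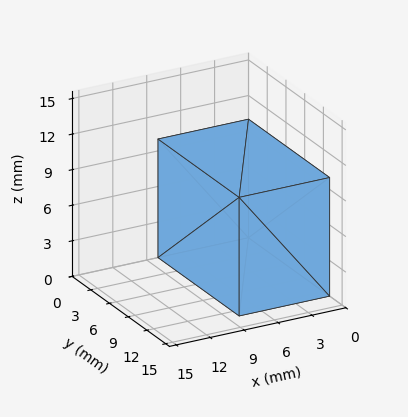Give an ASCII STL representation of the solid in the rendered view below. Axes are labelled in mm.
Reading the render: the shape is a rectangular box, roughly 8 × 13 mm footprint and 10 mm tall (dimensions read to the nearest mm from the axis ticks). For the STL, each face is triangulated and given an outward normal.

solid part
  facet normal 0.0000 0.0000 -1.0000
    outer loop
      vertex 8.000 13.000 0.000
      vertex 8.000 0.000 0.000
      vertex 0.000 0.000 0.000
    endloop
  endfacet
  facet normal 0.0000 0.0000 -1.0000
    outer loop
      vertex 0.000 13.000 0.000
      vertex 8.000 13.000 0.000
      vertex 0.000 0.000 0.000
    endloop
  endfacet
  facet normal 0.0000 0.0000 1.0000
    outer loop
      vertex 0.000 0.000 10.000
      vertex 8.000 0.000 10.000
      vertex 8.000 13.000 10.000
    endloop
  endfacet
  facet normal 0.0000 0.0000 1.0000
    outer loop
      vertex 0.000 0.000 10.000
      vertex 8.000 13.000 10.000
      vertex 0.000 13.000 10.000
    endloop
  endfacet
  facet normal 0.0000 -1.0000 0.0000
    outer loop
      vertex 0.000 0.000 0.000
      vertex 8.000 0.000 0.000
      vertex 8.000 0.000 10.000
    endloop
  endfacet
  facet normal 0.0000 -1.0000 0.0000
    outer loop
      vertex 0.000 0.000 0.000
      vertex 8.000 0.000 10.000
      vertex 0.000 0.000 10.000
    endloop
  endfacet
  facet normal 0.0000 1.0000 0.0000
    outer loop
      vertex 8.000 13.000 10.000
      vertex 8.000 13.000 0.000
      vertex 0.000 13.000 0.000
    endloop
  endfacet
  facet normal 0.0000 1.0000 0.0000
    outer loop
      vertex 0.000 13.000 10.000
      vertex 8.000 13.000 10.000
      vertex 0.000 13.000 0.000
    endloop
  endfacet
  facet normal -1.0000 0.0000 0.0000
    outer loop
      vertex 0.000 13.000 10.000
      vertex 0.000 13.000 0.000
      vertex 0.000 0.000 0.000
    endloop
  endfacet
  facet normal -1.0000 0.0000 0.0000
    outer loop
      vertex 0.000 0.000 10.000
      vertex 0.000 13.000 10.000
      vertex 0.000 0.000 0.000
    endloop
  endfacet
  facet normal 1.0000 0.0000 0.0000
    outer loop
      vertex 8.000 0.000 0.000
      vertex 8.000 13.000 0.000
      vertex 8.000 13.000 10.000
    endloop
  endfacet
  facet normal 1.0000 0.0000 0.0000
    outer loop
      vertex 8.000 0.000 0.000
      vertex 8.000 13.000 10.000
      vertex 8.000 0.000 10.000
    endloop
  endfacet
endsolid part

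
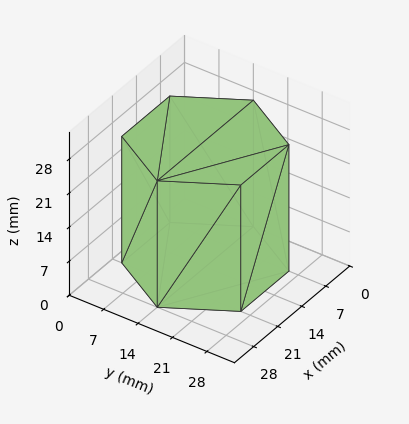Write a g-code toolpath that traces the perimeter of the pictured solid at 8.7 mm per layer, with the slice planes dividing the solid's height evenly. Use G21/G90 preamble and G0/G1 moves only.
Reading the render: the shape is a regular 6-sided prism (a cylinder approximated with 6 flat sides), circumscribed radius ≈ 14 mm, height ≈ 26 mm (dimensions read to the nearest mm from the axis ticks). For the g-code, the solid's height is divided into equal slices at the stated Δz and each level perimeter traced with G1 moves after a G0 lift.

; perimeter-only toolpath
G21 ; units = mm
G90 ; absolute positioning
G28 ; home
; layer 1
G0 Z8.7
G0 X28.0 Y14.0
G1 X21.0 Y26.1
G1 X7.0 Y26.1
G1 X0.0 Y14.0
G1 X7.0 Y1.9
G1 X21.0 Y1.9
G1 X28.0 Y14.0
; layer 2
G0 Z17.3
G0 X28.0 Y14.0
G1 X21.0 Y26.1
G1 X7.0 Y26.1
G1 X0.0 Y14.0
G1 X7.0 Y1.9
G1 X21.0 Y1.9
G1 X28.0 Y14.0
; layer 3
G0 Z26.0
G0 X28.0 Y14.0
G1 X21.0 Y26.1
G1 X7.0 Y26.1
G1 X0.0 Y14.0
G1 X7.0 Y1.9
G1 X21.0 Y1.9
G1 X28.0 Y14.0
M2 ; end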